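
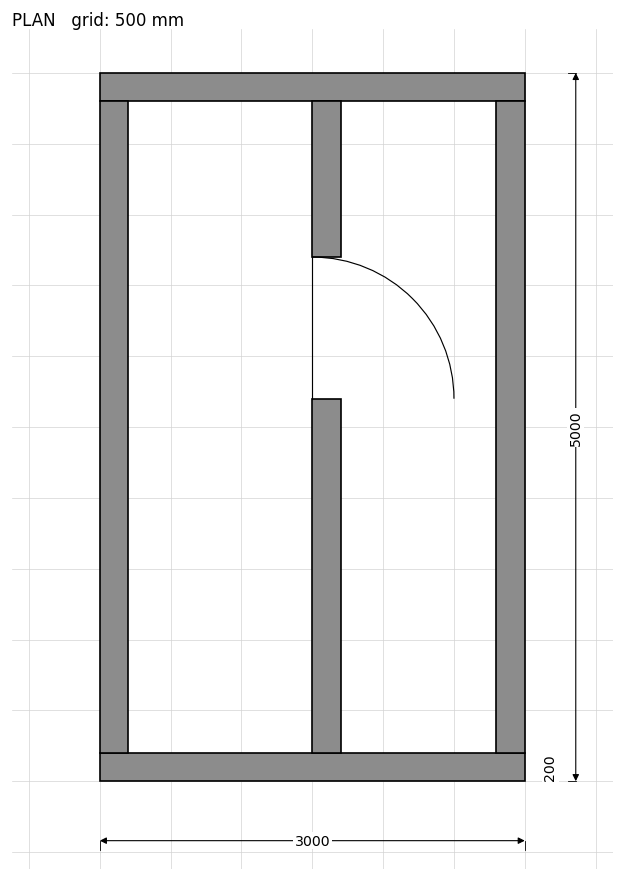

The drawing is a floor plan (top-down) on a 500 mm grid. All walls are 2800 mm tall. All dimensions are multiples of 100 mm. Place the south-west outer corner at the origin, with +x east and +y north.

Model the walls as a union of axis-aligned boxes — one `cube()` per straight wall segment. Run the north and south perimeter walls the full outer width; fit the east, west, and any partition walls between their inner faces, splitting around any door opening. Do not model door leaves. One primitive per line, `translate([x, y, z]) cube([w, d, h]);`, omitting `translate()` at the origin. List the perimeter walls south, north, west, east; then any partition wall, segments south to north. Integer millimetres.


cube([3000, 200, 2800]);
translate([0, 4800, 0]) cube([3000, 200, 2800]);
translate([0, 200, 0]) cube([200, 4600, 2800]);
translate([2800, 200, 0]) cube([200, 4600, 2800]);
translate([1500, 200, 0]) cube([200, 2500, 2800]);
translate([1500, 3700, 0]) cube([200, 1100, 2800]);


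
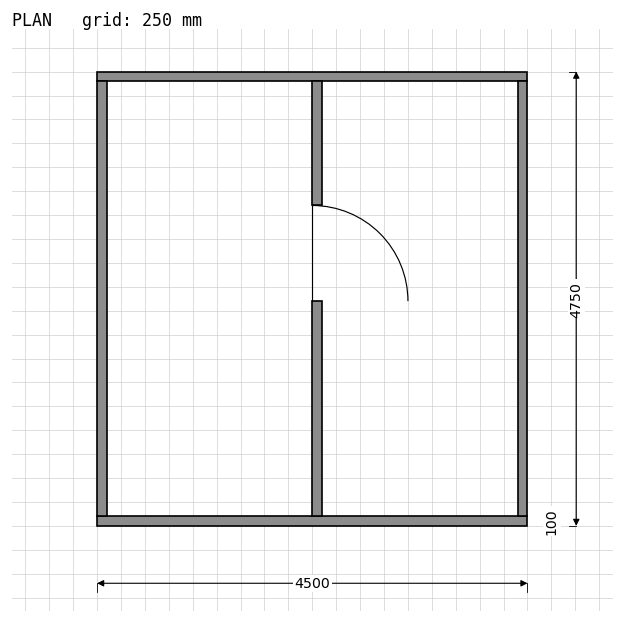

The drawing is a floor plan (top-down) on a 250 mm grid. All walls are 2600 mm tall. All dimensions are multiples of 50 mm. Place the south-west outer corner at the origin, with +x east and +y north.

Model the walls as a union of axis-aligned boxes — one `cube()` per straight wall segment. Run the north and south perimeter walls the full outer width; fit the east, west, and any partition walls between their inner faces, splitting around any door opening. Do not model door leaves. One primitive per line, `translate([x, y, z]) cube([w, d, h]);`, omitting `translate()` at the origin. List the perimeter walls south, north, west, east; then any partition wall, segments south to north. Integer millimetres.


cube([4500, 100, 2600]);
translate([0, 4650, 0]) cube([4500, 100, 2600]);
translate([0, 100, 0]) cube([100, 4550, 2600]);
translate([4400, 100, 0]) cube([100, 4550, 2600]);
translate([2250, 100, 0]) cube([100, 2250, 2600]);
translate([2250, 3350, 0]) cube([100, 1300, 2600]);


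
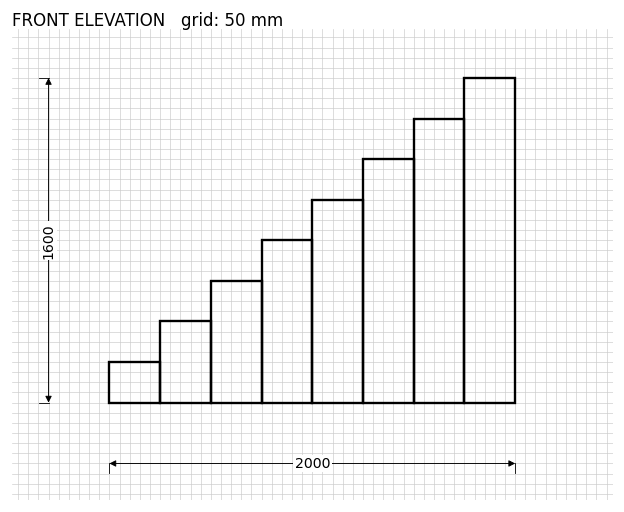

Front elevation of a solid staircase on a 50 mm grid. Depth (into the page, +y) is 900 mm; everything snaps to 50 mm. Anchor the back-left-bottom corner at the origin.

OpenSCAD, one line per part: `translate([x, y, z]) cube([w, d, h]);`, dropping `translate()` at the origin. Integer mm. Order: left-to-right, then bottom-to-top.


cube([250, 900, 200]);
translate([250, 0, 0]) cube([250, 900, 400]);
translate([500, 0, 0]) cube([250, 900, 600]);
translate([750, 0, 0]) cube([250, 900, 800]);
translate([1000, 0, 0]) cube([250, 900, 1000]);
translate([1250, 0, 0]) cube([250, 900, 1200]);
translate([1500, 0, 0]) cube([250, 900, 1400]);
translate([1750, 0, 0]) cube([250, 900, 1600]);


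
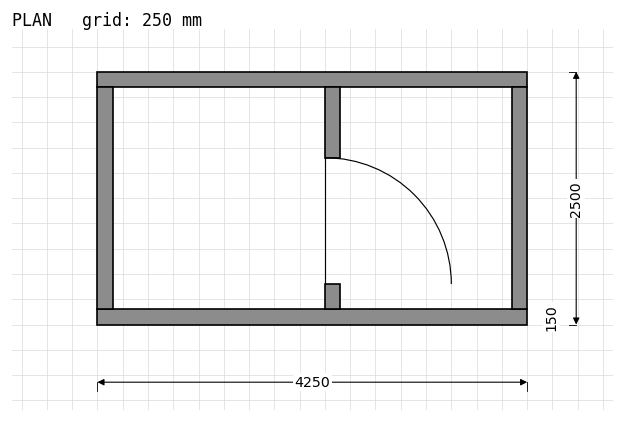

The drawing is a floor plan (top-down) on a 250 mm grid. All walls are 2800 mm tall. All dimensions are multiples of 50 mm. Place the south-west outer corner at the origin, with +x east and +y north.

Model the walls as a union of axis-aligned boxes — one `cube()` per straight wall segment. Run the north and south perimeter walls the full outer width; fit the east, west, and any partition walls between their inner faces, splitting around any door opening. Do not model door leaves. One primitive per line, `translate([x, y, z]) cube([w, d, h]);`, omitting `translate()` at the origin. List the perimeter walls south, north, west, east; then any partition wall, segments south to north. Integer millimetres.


cube([4250, 150, 2800]);
translate([0, 2350, 0]) cube([4250, 150, 2800]);
translate([0, 150, 0]) cube([150, 2200, 2800]);
translate([4100, 150, 0]) cube([150, 2200, 2800]);
translate([2250, 150, 0]) cube([150, 250, 2800]);
translate([2250, 1650, 0]) cube([150, 700, 2800]);


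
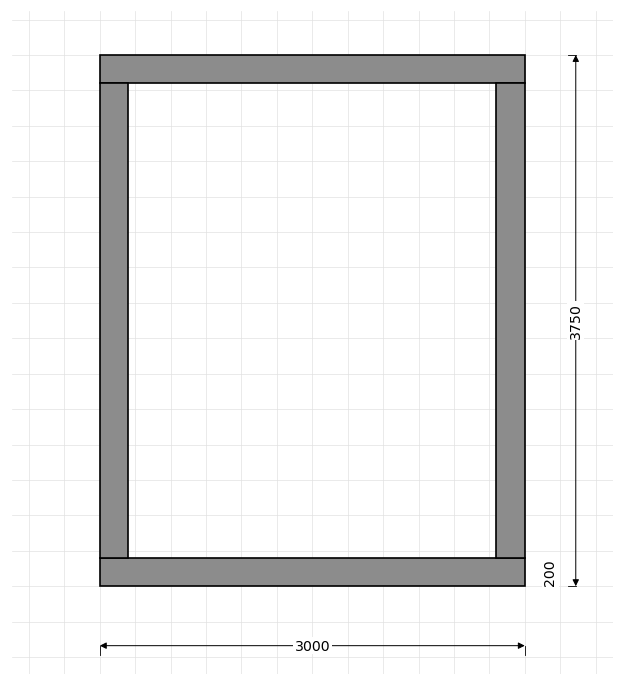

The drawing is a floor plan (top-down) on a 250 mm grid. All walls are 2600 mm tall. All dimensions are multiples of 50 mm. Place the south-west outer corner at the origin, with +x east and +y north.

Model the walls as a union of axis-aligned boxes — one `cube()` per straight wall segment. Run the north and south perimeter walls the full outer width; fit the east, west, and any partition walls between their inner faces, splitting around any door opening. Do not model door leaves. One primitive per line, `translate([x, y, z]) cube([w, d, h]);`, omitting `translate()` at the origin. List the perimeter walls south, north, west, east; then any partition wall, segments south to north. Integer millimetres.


cube([3000, 200, 2600]);
translate([0, 3550, 0]) cube([3000, 200, 2600]);
translate([0, 200, 0]) cube([200, 3350, 2600]);
translate([2800, 200, 0]) cube([200, 3350, 2600]);


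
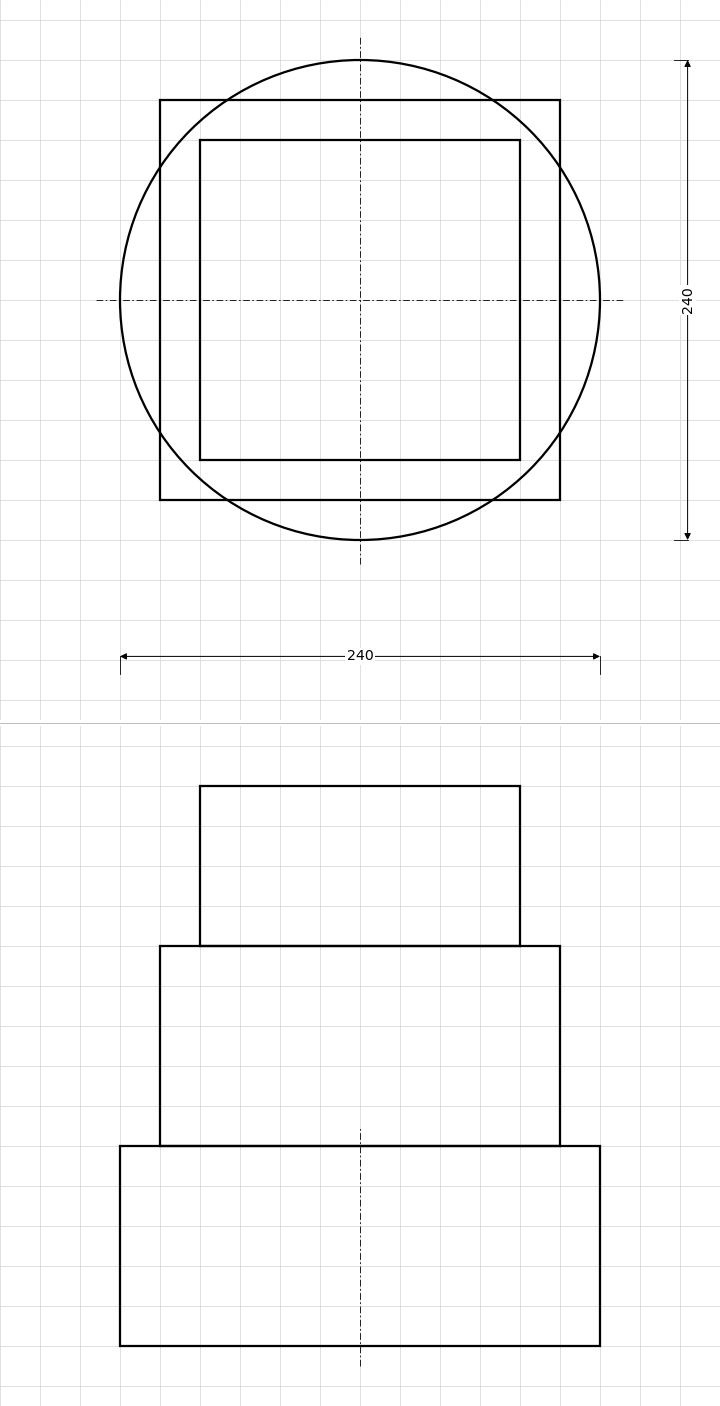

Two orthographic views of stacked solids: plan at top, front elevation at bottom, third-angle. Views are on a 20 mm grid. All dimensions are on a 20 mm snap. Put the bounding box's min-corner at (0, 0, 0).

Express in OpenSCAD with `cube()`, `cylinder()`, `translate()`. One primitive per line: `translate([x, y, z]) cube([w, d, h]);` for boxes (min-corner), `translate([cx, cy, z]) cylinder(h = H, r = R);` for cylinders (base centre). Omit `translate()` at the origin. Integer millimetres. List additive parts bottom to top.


translate([120, 120, 0]) cylinder(h = 100, r = 120);
translate([20, 20, 100]) cube([200, 200, 100]);
translate([40, 40, 200]) cube([160, 160, 80]);


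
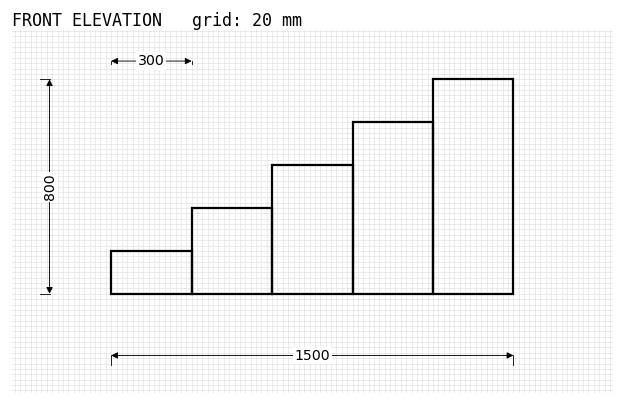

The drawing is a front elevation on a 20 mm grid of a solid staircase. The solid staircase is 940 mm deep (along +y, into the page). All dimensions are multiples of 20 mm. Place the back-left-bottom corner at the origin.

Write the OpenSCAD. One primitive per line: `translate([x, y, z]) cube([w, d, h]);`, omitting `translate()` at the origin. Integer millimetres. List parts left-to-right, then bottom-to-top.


cube([300, 940, 160]);
translate([300, 0, 0]) cube([300, 940, 320]);
translate([600, 0, 0]) cube([300, 940, 480]);
translate([900, 0, 0]) cube([300, 940, 640]);
translate([1200, 0, 0]) cube([300, 940, 800]);


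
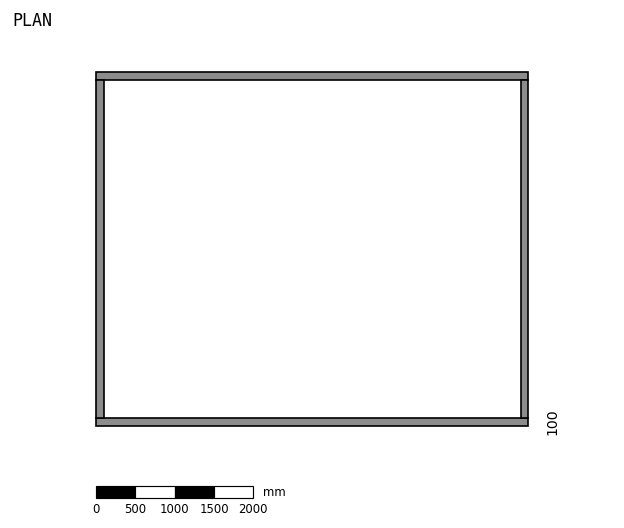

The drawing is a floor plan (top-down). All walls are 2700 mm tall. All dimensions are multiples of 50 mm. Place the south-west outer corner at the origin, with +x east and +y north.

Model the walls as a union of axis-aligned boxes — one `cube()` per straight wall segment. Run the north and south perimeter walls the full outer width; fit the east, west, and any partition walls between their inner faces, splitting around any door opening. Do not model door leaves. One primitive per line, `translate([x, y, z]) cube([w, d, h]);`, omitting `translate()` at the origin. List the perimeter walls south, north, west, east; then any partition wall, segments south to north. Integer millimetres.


cube([5500, 100, 2700]);
translate([0, 4400, 0]) cube([5500, 100, 2700]);
translate([0, 100, 0]) cube([100, 4300, 2700]);
translate([5400, 100, 0]) cube([100, 4300, 2700]);


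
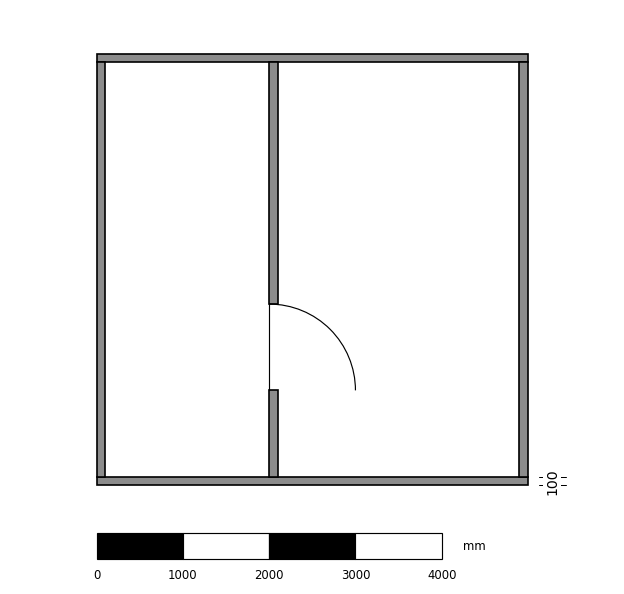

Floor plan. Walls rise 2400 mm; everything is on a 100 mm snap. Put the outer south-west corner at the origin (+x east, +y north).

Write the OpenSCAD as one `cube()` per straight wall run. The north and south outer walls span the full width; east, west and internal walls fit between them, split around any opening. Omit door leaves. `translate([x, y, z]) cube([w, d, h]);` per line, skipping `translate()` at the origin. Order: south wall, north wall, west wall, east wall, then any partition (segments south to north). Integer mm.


cube([5000, 100, 2400]);
translate([0, 4900, 0]) cube([5000, 100, 2400]);
translate([0, 100, 0]) cube([100, 4800, 2400]);
translate([4900, 100, 0]) cube([100, 4800, 2400]);
translate([2000, 100, 0]) cube([100, 1000, 2400]);
translate([2000, 2100, 0]) cube([100, 2800, 2400]);


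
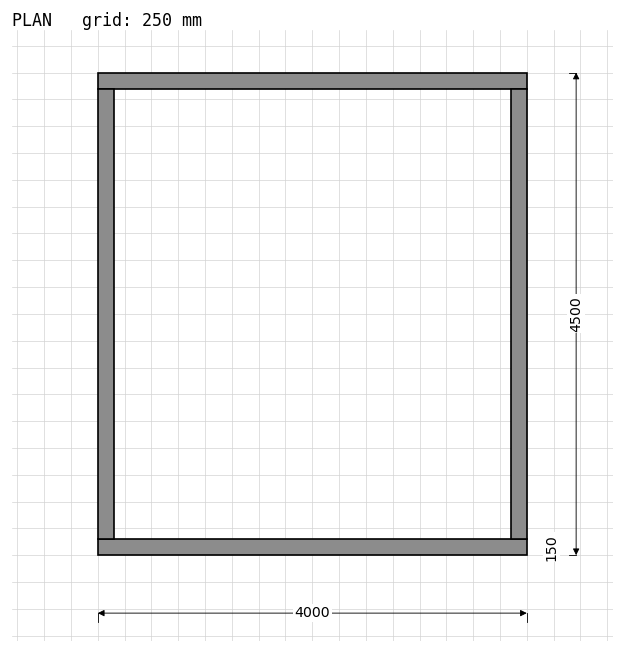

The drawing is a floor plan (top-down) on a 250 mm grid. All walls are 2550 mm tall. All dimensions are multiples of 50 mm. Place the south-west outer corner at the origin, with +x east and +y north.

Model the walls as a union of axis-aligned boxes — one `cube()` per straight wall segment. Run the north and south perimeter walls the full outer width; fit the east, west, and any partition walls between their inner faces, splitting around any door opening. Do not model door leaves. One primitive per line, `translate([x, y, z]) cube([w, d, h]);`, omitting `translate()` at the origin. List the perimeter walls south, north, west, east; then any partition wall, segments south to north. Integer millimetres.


cube([4000, 150, 2550]);
translate([0, 4350, 0]) cube([4000, 150, 2550]);
translate([0, 150, 0]) cube([150, 4200, 2550]);
translate([3850, 150, 0]) cube([150, 4200, 2550]);


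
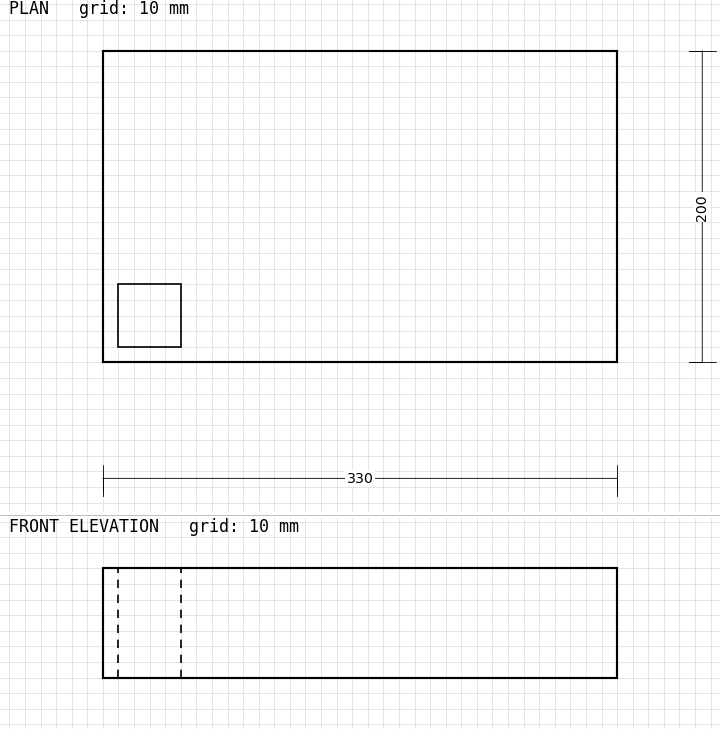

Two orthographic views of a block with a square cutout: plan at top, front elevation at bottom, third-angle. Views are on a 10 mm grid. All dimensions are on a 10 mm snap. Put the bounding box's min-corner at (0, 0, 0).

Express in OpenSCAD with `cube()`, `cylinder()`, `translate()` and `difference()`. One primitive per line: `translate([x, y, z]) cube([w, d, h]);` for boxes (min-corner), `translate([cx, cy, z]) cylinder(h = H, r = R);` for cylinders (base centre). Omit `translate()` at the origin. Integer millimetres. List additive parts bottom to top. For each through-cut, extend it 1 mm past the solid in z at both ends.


difference() {
  cube([330, 200, 70]);
  translate([10, 10, -1]) cube([40, 40, 72]);
}


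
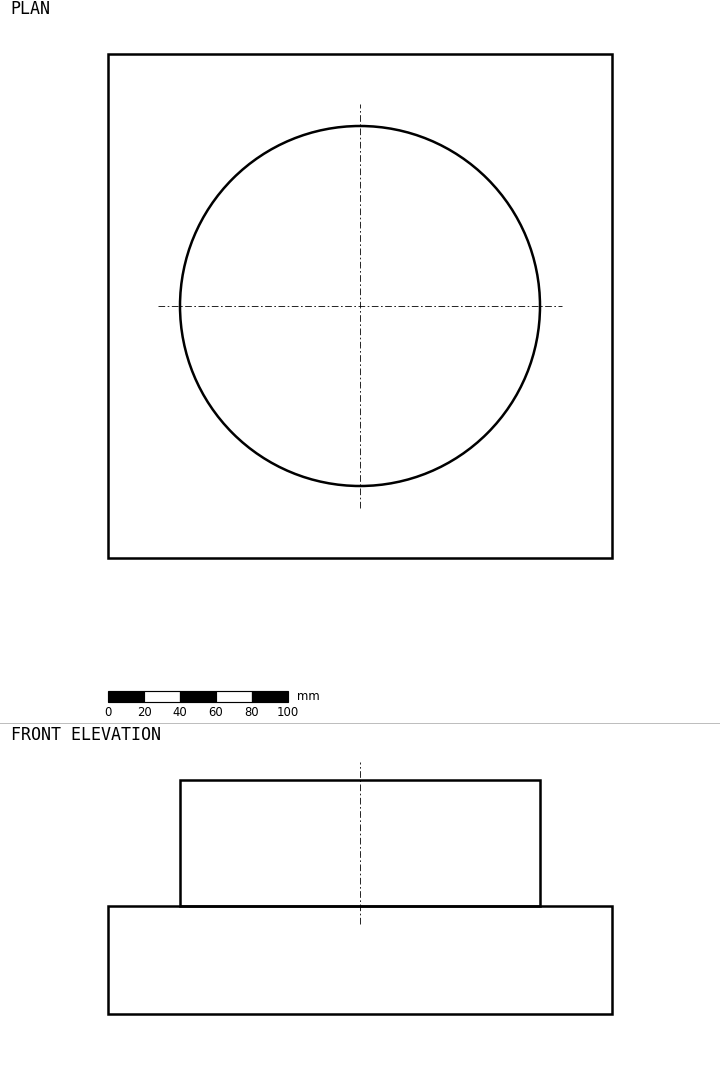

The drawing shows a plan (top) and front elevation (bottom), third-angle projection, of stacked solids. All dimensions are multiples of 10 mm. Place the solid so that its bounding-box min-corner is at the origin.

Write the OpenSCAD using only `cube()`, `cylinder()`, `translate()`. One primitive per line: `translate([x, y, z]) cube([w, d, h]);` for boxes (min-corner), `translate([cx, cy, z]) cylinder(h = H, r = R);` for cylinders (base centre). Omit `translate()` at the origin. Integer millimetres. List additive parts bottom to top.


cube([280, 280, 60]);
translate([140, 140, 60]) cylinder(h = 70, r = 100);


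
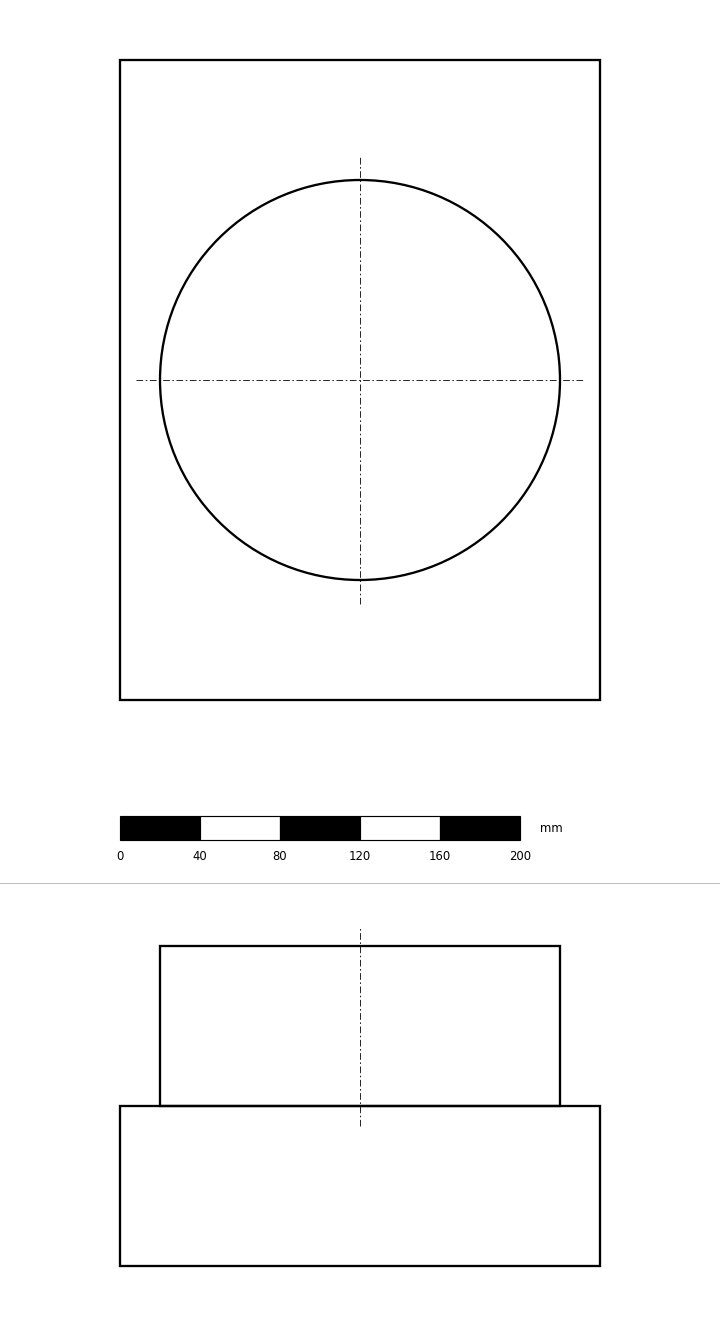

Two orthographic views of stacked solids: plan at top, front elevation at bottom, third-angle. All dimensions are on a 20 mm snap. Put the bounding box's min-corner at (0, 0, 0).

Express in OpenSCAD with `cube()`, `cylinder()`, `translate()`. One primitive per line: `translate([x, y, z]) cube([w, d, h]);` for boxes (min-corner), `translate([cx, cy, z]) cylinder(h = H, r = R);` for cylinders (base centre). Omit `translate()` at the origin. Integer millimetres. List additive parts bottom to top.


cube([240, 320, 80]);
translate([120, 160, 80]) cylinder(h = 80, r = 100);


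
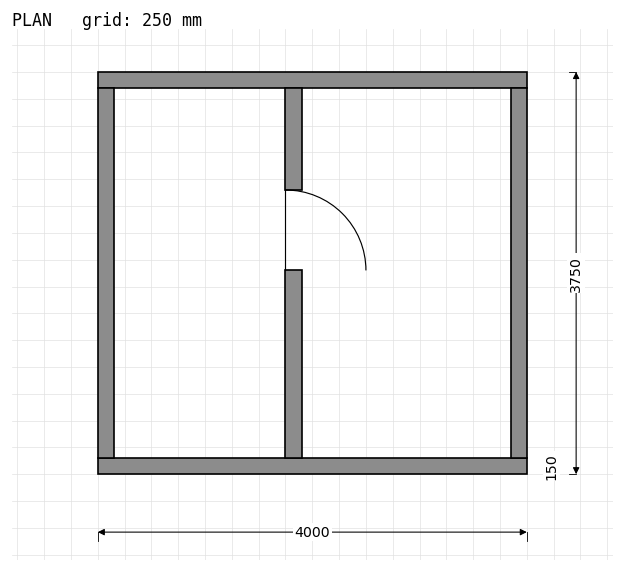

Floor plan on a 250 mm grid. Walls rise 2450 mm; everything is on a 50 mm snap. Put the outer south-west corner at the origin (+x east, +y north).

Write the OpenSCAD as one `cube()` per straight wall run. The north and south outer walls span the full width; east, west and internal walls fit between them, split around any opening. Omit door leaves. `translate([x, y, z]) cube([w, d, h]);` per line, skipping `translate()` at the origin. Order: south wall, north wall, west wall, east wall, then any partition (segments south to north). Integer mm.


cube([4000, 150, 2450]);
translate([0, 3600, 0]) cube([4000, 150, 2450]);
translate([0, 150, 0]) cube([150, 3450, 2450]);
translate([3850, 150, 0]) cube([150, 3450, 2450]);
translate([1750, 150, 0]) cube([150, 1750, 2450]);
translate([1750, 2650, 0]) cube([150, 950, 2450]);


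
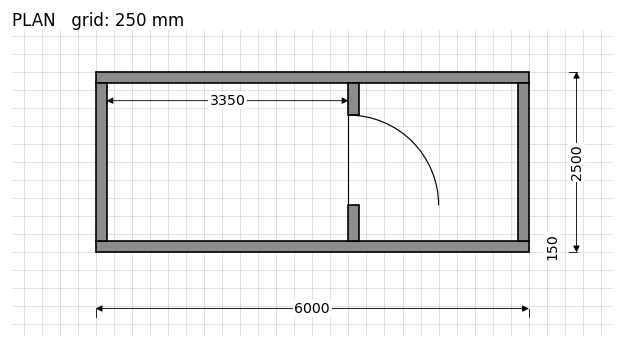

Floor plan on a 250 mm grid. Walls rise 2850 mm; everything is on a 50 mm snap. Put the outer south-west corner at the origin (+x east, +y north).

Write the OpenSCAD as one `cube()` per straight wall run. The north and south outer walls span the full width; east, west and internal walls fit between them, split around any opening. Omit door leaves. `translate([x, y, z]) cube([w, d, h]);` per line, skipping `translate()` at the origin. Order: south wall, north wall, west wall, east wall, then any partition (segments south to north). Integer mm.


cube([6000, 150, 2850]);
translate([0, 2350, 0]) cube([6000, 150, 2850]);
translate([0, 150, 0]) cube([150, 2200, 2850]);
translate([5850, 150, 0]) cube([150, 2200, 2850]);
translate([3500, 150, 0]) cube([150, 500, 2850]);
translate([3500, 1900, 0]) cube([150, 450, 2850]);


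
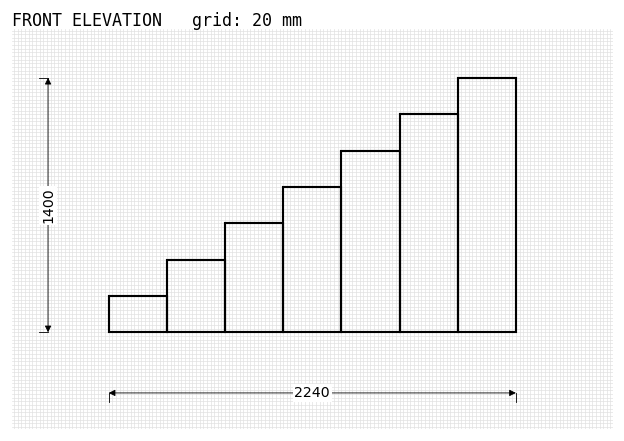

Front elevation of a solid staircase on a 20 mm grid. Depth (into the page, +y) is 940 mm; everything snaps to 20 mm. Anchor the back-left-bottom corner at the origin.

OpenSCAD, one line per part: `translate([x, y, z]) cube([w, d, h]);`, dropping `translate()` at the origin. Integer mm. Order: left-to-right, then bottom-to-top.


cube([320, 940, 200]);
translate([320, 0, 0]) cube([320, 940, 400]);
translate([640, 0, 0]) cube([320, 940, 600]);
translate([960, 0, 0]) cube([320, 940, 800]);
translate([1280, 0, 0]) cube([320, 940, 1000]);
translate([1600, 0, 0]) cube([320, 940, 1200]);
translate([1920, 0, 0]) cube([320, 940, 1400]);


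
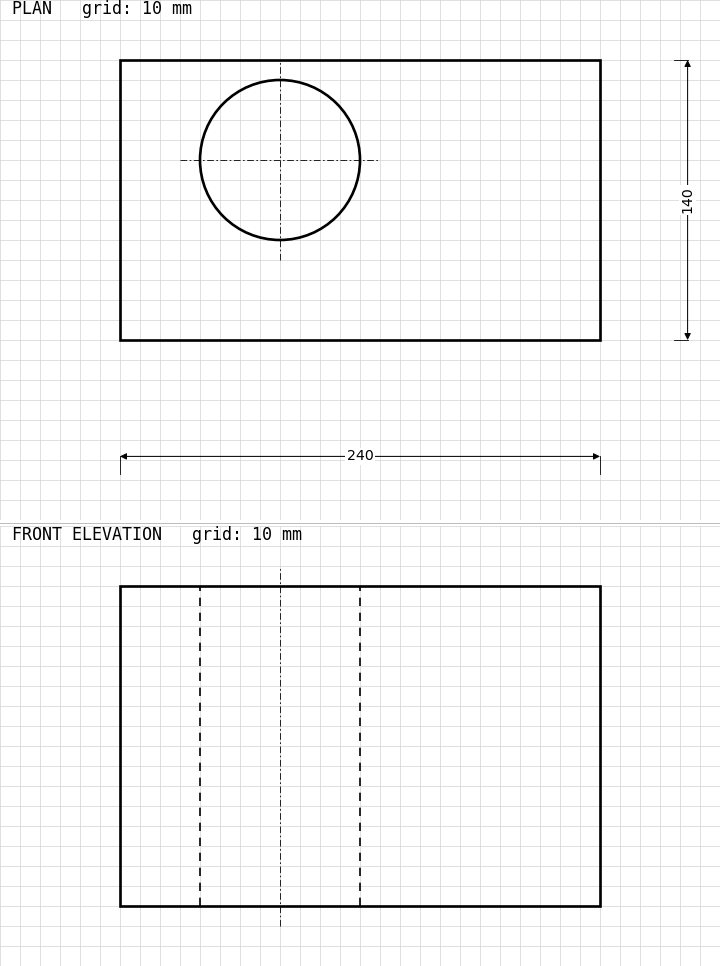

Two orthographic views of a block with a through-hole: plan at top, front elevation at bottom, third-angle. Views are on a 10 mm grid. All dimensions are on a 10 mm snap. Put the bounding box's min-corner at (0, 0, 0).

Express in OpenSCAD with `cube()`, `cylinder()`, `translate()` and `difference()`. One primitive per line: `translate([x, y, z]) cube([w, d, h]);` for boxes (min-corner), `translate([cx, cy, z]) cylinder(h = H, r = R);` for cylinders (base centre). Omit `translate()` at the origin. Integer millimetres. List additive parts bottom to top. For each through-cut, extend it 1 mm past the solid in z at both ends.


difference() {
  cube([240, 140, 160]);
  translate([80, 90, -1]) cylinder(h = 162, r = 40);
}


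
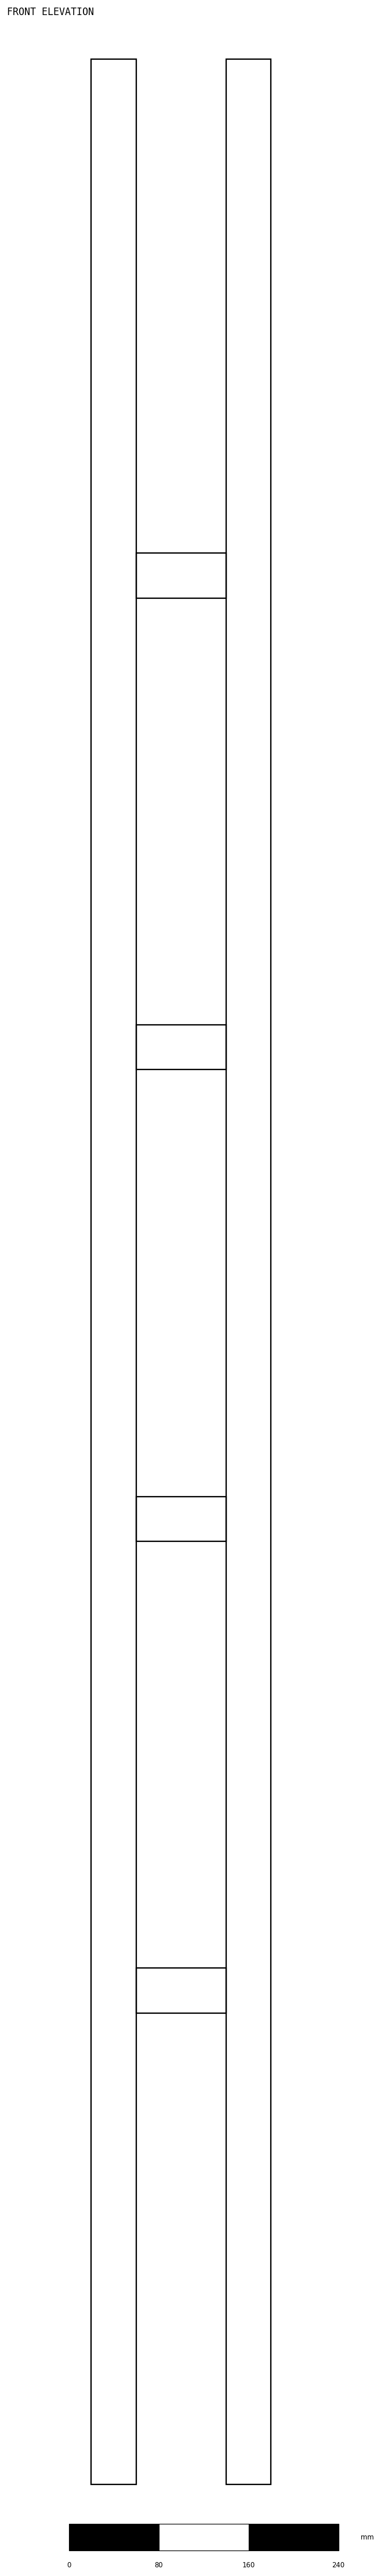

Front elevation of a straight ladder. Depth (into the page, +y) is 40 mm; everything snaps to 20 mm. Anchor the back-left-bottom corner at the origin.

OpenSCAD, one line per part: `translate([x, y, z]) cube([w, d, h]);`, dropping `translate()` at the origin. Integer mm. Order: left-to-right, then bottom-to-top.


cube([40, 40, 2160]);
translate([40, 0, 420]) cube([80, 40, 40]);
translate([40, 0, 840]) cube([80, 40, 40]);
translate([40, 0, 1260]) cube([80, 40, 40]);
translate([40, 0, 1680]) cube([80, 40, 40]);
translate([120, 0, 0]) cube([40, 40, 2160]);


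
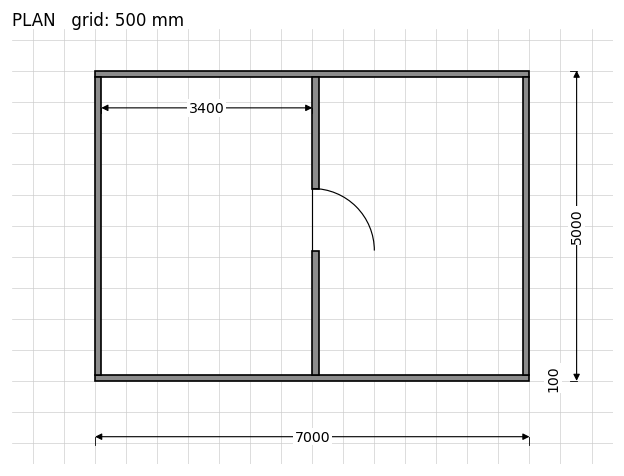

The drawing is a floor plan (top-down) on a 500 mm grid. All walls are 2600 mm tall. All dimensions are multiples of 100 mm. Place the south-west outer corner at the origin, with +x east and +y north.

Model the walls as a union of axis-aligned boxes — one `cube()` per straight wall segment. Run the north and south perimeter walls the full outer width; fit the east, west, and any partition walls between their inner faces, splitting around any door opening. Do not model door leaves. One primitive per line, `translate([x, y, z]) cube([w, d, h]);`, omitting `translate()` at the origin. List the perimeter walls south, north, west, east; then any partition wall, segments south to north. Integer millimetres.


cube([7000, 100, 2600]);
translate([0, 4900, 0]) cube([7000, 100, 2600]);
translate([0, 100, 0]) cube([100, 4800, 2600]);
translate([6900, 100, 0]) cube([100, 4800, 2600]);
translate([3500, 100, 0]) cube([100, 2000, 2600]);
translate([3500, 3100, 0]) cube([100, 1800, 2600]);


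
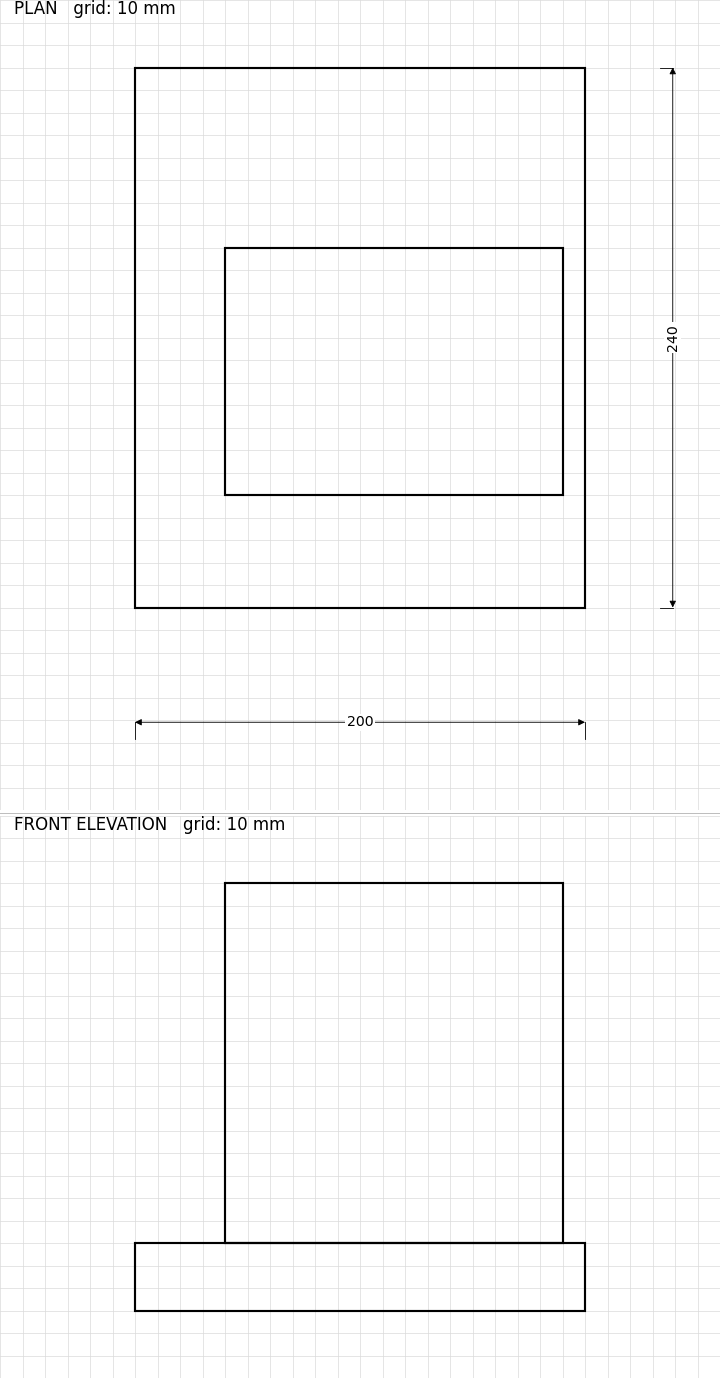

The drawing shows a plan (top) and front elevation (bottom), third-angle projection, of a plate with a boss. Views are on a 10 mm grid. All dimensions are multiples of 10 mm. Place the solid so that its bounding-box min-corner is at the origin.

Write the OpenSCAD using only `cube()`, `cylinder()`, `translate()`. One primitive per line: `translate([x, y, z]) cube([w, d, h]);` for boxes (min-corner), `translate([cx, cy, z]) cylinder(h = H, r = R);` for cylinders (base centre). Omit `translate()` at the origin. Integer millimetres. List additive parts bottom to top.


cube([200, 240, 30]);
translate([40, 50, 30]) cube([150, 110, 160]);


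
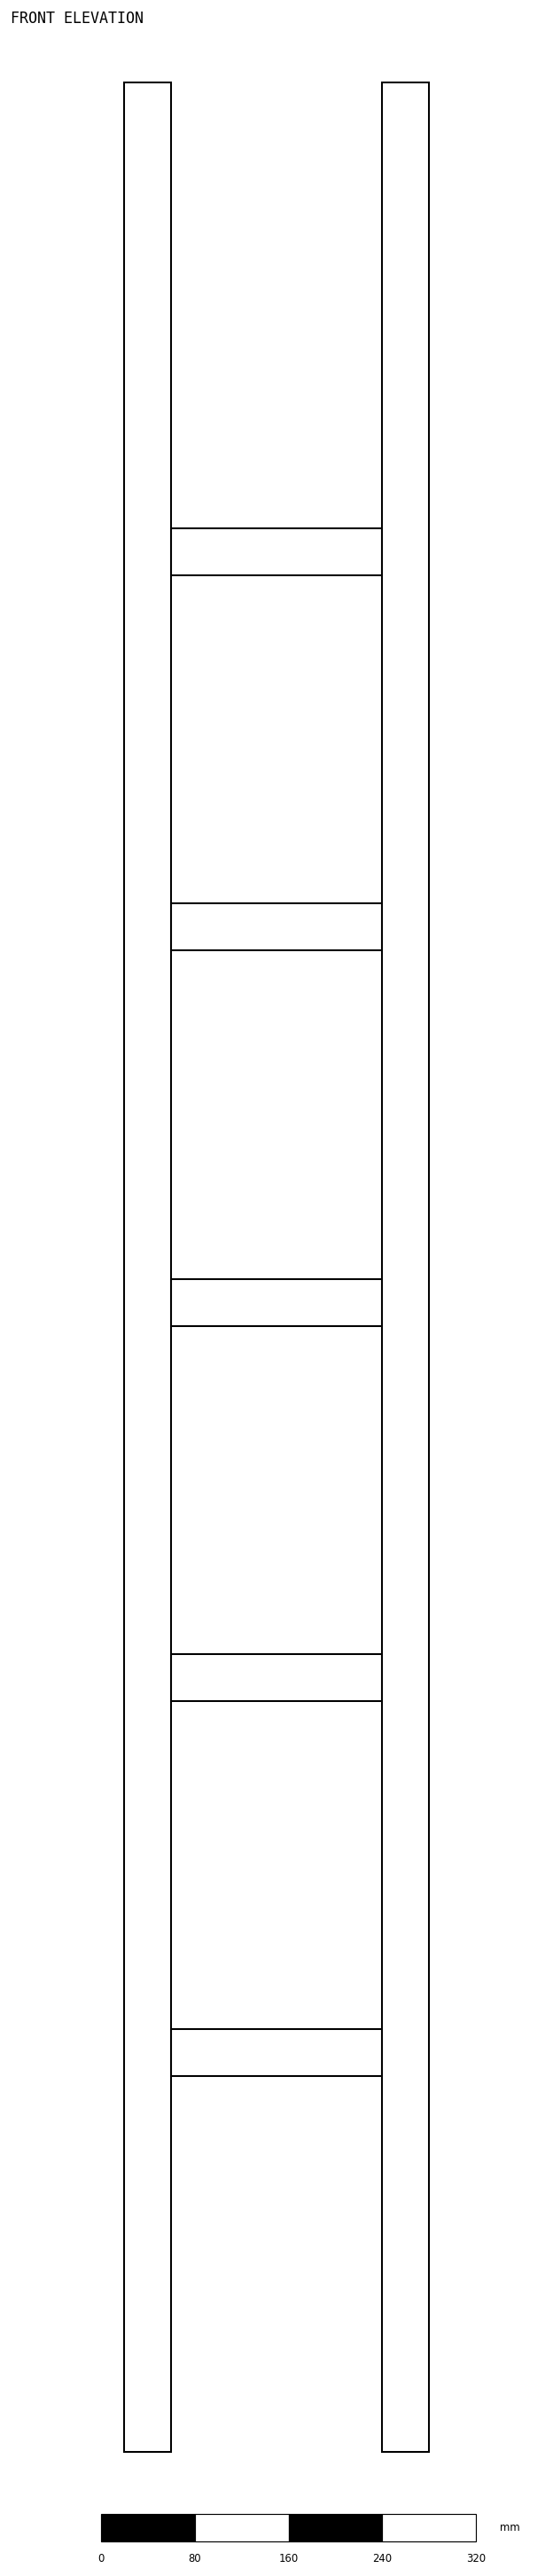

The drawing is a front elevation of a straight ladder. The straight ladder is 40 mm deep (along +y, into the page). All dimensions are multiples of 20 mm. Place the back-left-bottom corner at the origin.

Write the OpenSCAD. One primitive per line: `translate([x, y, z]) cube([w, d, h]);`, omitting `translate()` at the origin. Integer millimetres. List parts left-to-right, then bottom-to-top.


cube([40, 40, 2020]);
translate([40, 0, 320]) cube([180, 40, 40]);
translate([40, 0, 640]) cube([180, 40, 40]);
translate([40, 0, 960]) cube([180, 40, 40]);
translate([40, 0, 1280]) cube([180, 40, 40]);
translate([40, 0, 1600]) cube([180, 40, 40]);
translate([220, 0, 0]) cube([40, 40, 2020]);


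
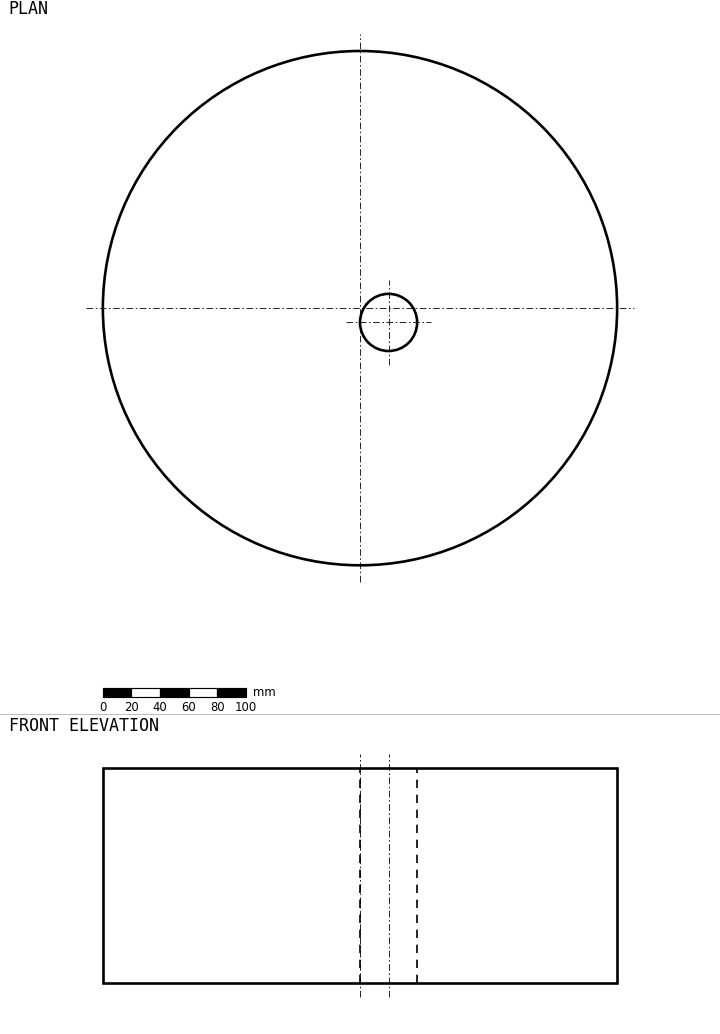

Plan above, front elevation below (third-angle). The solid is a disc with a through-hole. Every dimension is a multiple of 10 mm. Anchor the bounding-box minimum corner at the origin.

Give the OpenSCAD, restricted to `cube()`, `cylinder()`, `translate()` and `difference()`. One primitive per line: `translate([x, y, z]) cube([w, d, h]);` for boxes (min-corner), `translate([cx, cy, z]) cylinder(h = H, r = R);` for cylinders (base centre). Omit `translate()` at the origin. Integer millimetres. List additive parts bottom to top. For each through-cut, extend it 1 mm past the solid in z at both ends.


difference() {
  translate([180, 180, 0]) cylinder(h = 150, r = 180);
  translate([200, 170, -1]) cylinder(h = 152, r = 20);
}


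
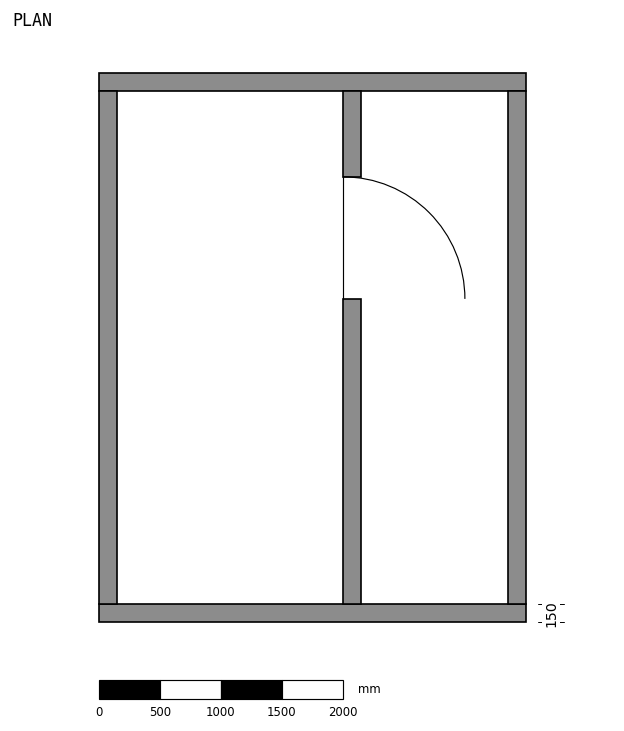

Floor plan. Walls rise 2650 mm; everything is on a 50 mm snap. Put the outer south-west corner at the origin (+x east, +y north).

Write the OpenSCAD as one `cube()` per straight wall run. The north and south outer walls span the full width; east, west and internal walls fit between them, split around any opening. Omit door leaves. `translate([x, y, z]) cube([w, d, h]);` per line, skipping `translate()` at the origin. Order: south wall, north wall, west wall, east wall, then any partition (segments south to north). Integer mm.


cube([3500, 150, 2650]);
translate([0, 4350, 0]) cube([3500, 150, 2650]);
translate([0, 150, 0]) cube([150, 4200, 2650]);
translate([3350, 150, 0]) cube([150, 4200, 2650]);
translate([2000, 150, 0]) cube([150, 2500, 2650]);
translate([2000, 3650, 0]) cube([150, 700, 2650]);


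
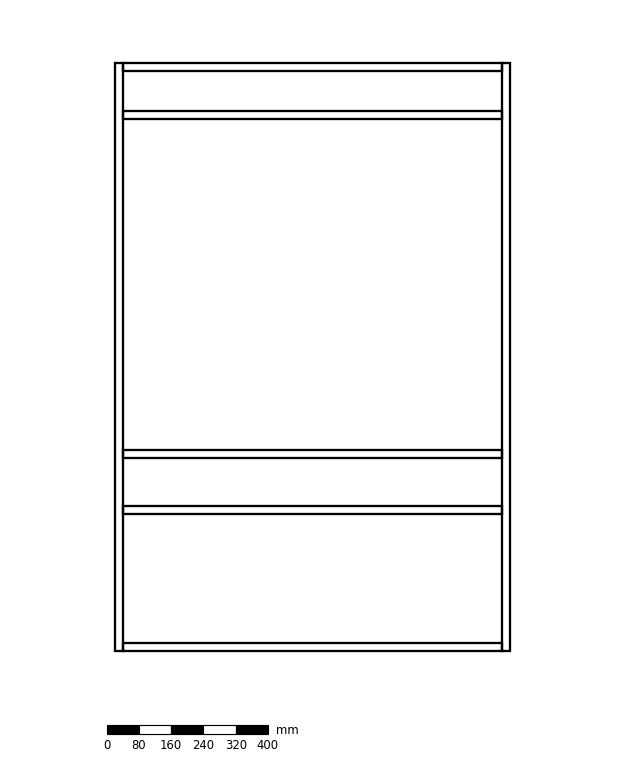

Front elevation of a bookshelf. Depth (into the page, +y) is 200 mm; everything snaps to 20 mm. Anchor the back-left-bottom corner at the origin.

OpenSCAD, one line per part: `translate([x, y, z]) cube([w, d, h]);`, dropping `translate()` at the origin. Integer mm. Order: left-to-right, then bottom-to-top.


cube([20, 200, 1460]);
translate([20, 0, 0]) cube([940, 200, 20]);
translate([20, 0, 340]) cube([940, 200, 20]);
translate([20, 0, 480]) cube([940, 200, 20]);
translate([20, 0, 1320]) cube([940, 200, 20]);
translate([20, 0, 1440]) cube([940, 200, 20]);
translate([960, 0, 0]) cube([20, 200, 1460]);


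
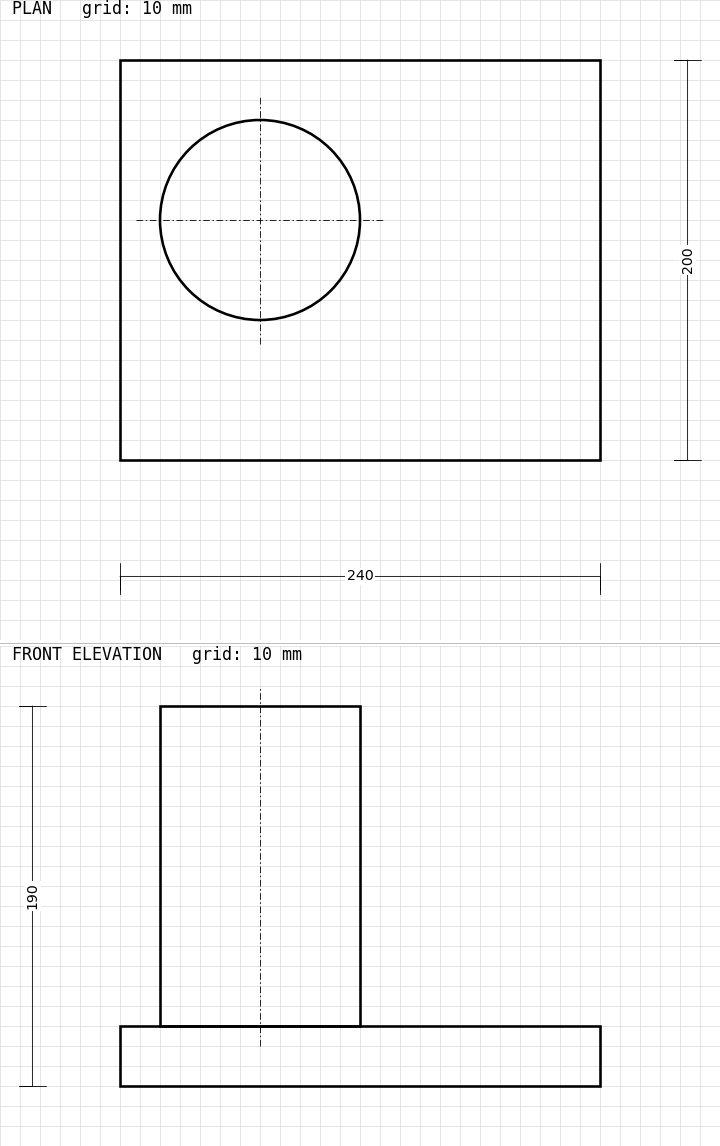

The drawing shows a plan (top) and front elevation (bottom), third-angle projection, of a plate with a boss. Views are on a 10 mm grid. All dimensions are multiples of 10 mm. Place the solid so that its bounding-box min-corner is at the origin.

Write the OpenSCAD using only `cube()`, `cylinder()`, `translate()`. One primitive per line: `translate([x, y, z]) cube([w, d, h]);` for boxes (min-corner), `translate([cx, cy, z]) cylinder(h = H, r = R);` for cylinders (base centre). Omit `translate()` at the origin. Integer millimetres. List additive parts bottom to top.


cube([240, 200, 30]);
translate([70, 120, 30]) cylinder(h = 160, r = 50);


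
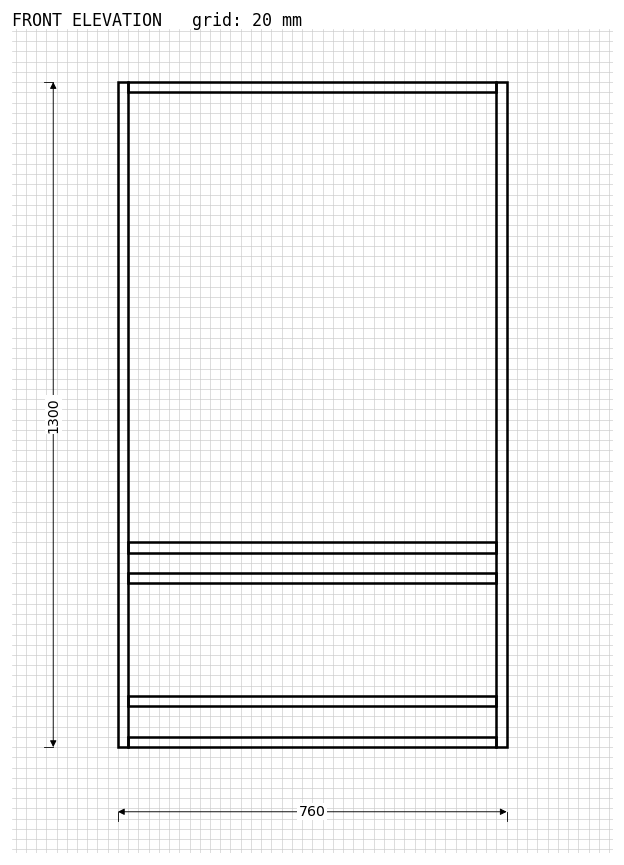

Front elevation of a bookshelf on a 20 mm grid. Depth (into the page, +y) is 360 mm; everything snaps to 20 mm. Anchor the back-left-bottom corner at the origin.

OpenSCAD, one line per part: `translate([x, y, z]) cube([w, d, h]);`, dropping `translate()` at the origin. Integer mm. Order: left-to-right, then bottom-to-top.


cube([20, 360, 1300]);
translate([20, 0, 0]) cube([720, 360, 20]);
translate([20, 0, 80]) cube([720, 360, 20]);
translate([20, 0, 320]) cube([720, 360, 20]);
translate([20, 0, 380]) cube([720, 360, 20]);
translate([20, 0, 1280]) cube([720, 360, 20]);
translate([740, 0, 0]) cube([20, 360, 1300]);


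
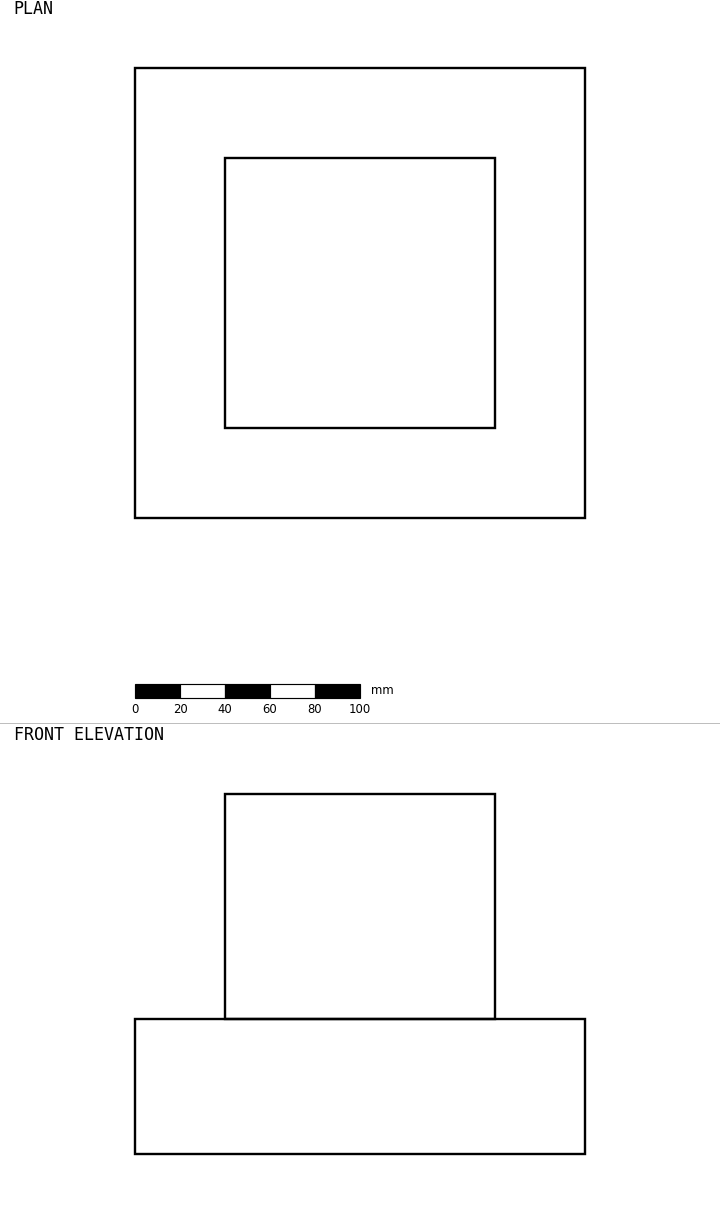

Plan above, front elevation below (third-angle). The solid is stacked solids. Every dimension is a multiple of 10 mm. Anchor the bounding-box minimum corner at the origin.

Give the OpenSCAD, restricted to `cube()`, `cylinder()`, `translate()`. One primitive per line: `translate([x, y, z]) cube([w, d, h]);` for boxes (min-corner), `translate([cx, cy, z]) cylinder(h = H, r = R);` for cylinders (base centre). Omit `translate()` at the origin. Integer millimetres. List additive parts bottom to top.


cube([200, 200, 60]);
translate([40, 40, 60]) cube([120, 120, 100]);


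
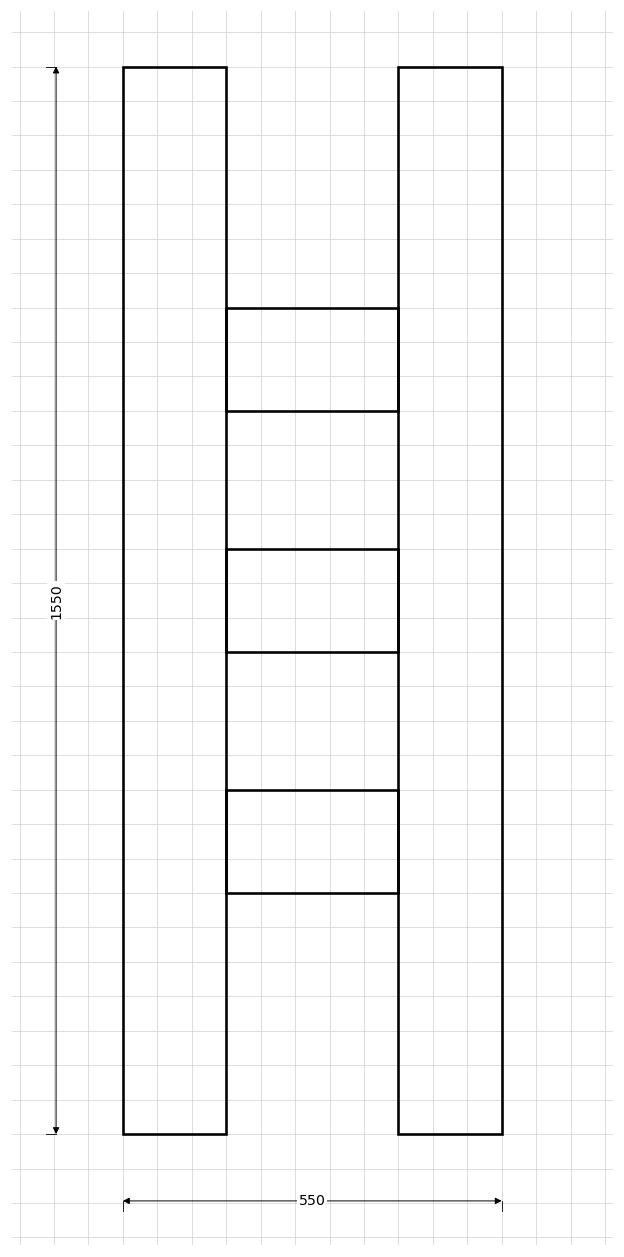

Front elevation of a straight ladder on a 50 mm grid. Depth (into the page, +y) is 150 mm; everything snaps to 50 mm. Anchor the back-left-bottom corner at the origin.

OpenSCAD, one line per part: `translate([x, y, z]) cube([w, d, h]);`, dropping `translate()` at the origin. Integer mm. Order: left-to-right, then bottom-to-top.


cube([150, 150, 1550]);
translate([150, 0, 350]) cube([250, 150, 150]);
translate([150, 0, 700]) cube([250, 150, 150]);
translate([150, 0, 1050]) cube([250, 150, 150]);
translate([400, 0, 0]) cube([150, 150, 1550]);


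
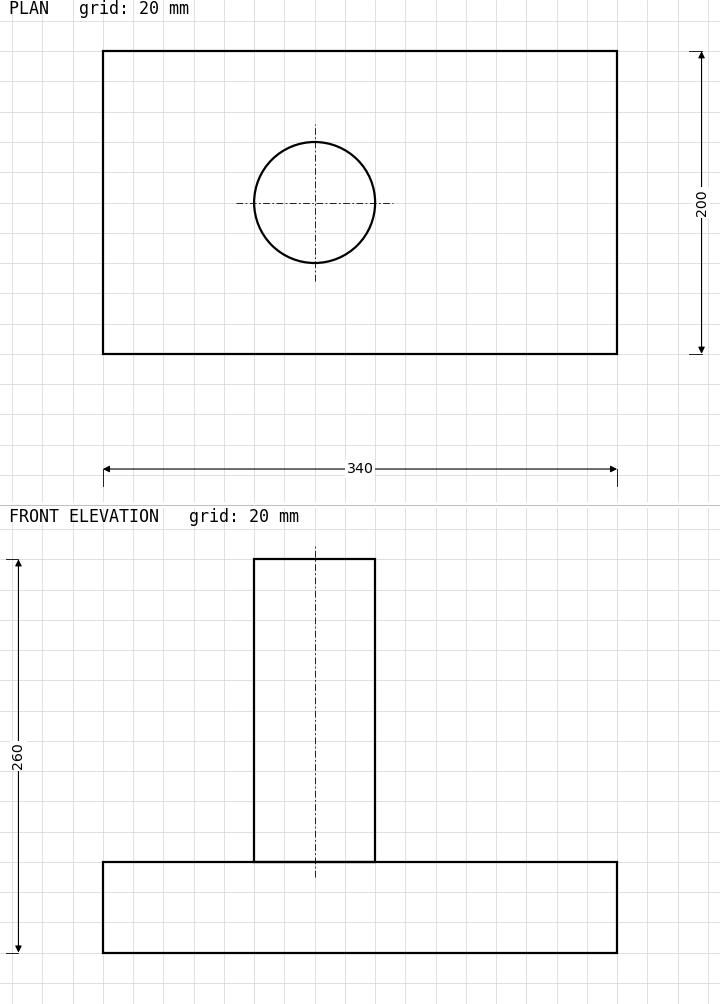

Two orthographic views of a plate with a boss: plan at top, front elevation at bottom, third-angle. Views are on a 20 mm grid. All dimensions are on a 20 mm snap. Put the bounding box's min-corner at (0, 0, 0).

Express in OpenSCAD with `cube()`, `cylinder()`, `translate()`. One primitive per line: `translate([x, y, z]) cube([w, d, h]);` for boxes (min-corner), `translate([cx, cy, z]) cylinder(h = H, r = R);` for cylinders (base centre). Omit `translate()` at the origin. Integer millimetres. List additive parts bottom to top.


cube([340, 200, 60]);
translate([140, 100, 60]) cylinder(h = 200, r = 40);


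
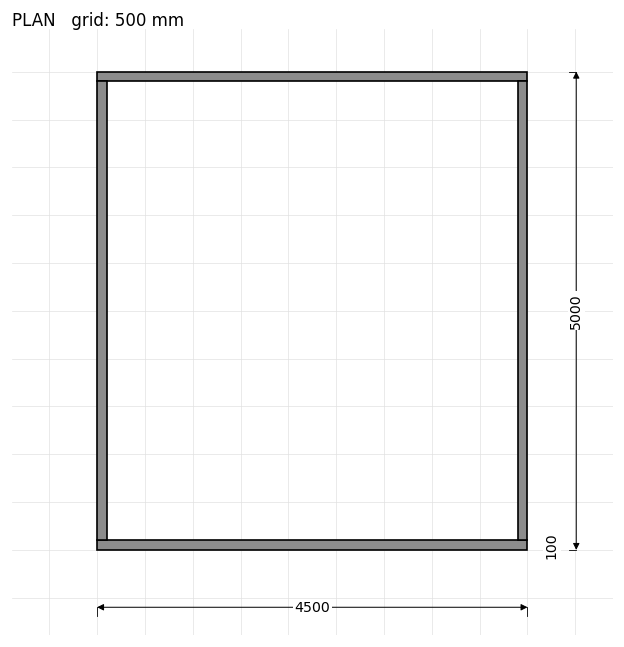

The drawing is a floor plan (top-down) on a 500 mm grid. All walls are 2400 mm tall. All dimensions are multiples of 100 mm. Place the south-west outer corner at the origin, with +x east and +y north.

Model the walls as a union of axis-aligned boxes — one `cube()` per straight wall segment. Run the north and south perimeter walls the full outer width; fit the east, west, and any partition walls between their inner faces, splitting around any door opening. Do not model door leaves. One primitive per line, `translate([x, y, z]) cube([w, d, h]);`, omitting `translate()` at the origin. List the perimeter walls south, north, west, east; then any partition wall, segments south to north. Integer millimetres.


cube([4500, 100, 2400]);
translate([0, 4900, 0]) cube([4500, 100, 2400]);
translate([0, 100, 0]) cube([100, 4800, 2400]);
translate([4400, 100, 0]) cube([100, 4800, 2400]);


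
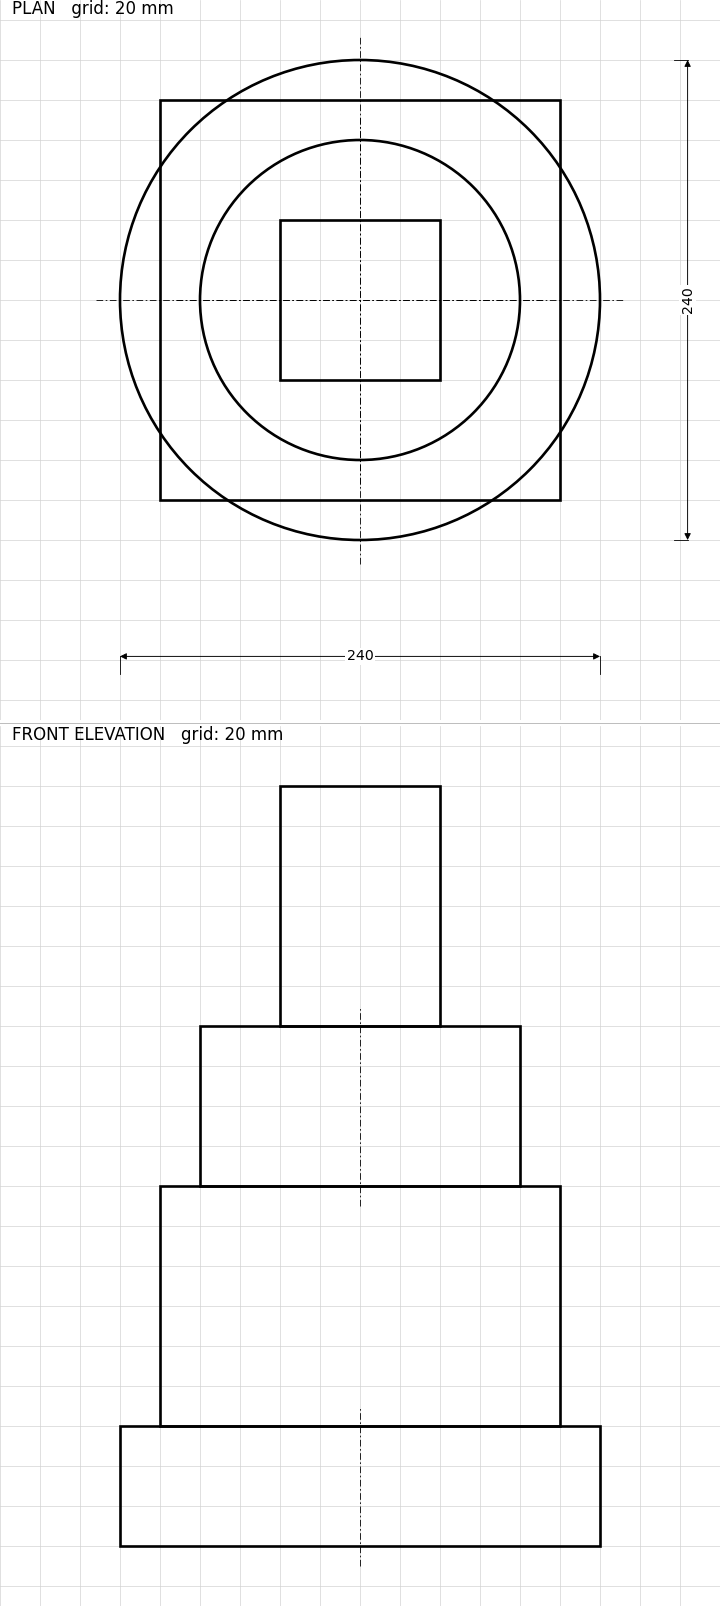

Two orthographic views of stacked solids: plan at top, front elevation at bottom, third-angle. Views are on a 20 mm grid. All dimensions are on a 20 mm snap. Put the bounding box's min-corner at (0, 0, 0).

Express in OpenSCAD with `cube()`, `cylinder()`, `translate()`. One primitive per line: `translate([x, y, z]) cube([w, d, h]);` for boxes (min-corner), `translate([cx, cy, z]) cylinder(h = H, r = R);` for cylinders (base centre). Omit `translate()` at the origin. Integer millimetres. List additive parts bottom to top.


translate([120, 120, 0]) cylinder(h = 60, r = 120);
translate([20, 20, 60]) cube([200, 200, 120]);
translate([120, 120, 180]) cylinder(h = 80, r = 80);
translate([80, 80, 260]) cube([80, 80, 120]);


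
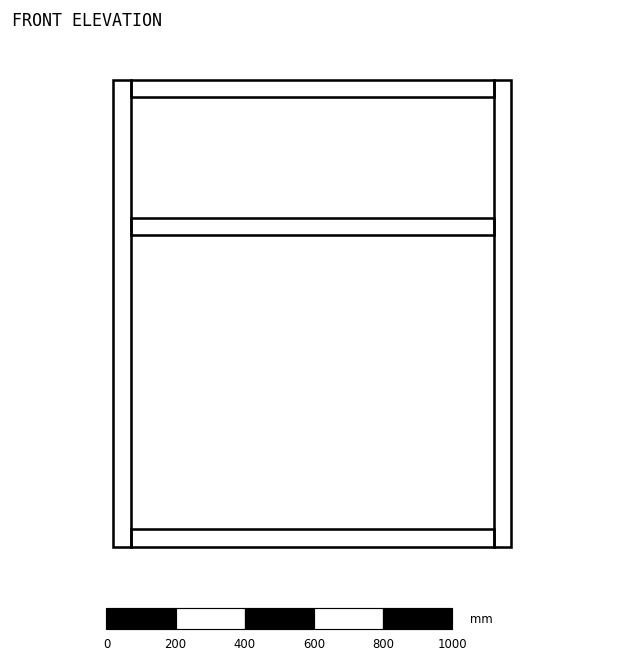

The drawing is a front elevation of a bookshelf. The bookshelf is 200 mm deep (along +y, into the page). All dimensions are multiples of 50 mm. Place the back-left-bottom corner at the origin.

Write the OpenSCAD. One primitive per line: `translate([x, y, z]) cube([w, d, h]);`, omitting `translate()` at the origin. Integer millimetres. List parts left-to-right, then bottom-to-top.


cube([50, 200, 1350]);
translate([50, 0, 0]) cube([1050, 200, 50]);
translate([50, 0, 900]) cube([1050, 200, 50]);
translate([50, 0, 1300]) cube([1050, 200, 50]);
translate([1100, 0, 0]) cube([50, 200, 1350]);


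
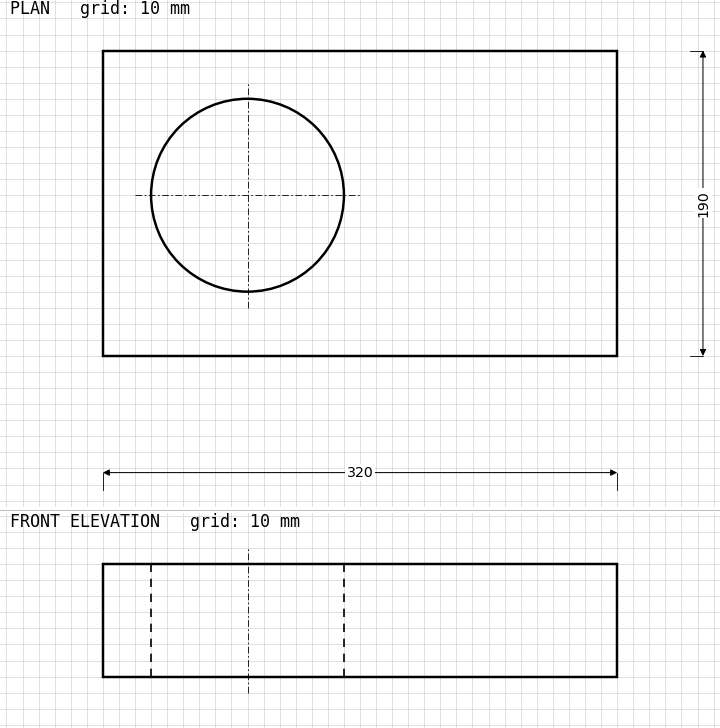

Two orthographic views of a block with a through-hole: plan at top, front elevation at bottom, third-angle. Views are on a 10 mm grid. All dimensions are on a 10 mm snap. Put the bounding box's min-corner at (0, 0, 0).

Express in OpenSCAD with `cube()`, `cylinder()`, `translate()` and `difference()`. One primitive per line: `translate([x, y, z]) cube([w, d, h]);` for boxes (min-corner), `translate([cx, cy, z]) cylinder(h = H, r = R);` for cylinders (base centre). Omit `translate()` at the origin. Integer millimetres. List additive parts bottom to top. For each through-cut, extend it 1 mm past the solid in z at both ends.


difference() {
  cube([320, 190, 70]);
  translate([90, 100, -1]) cylinder(h = 72, r = 60);
}


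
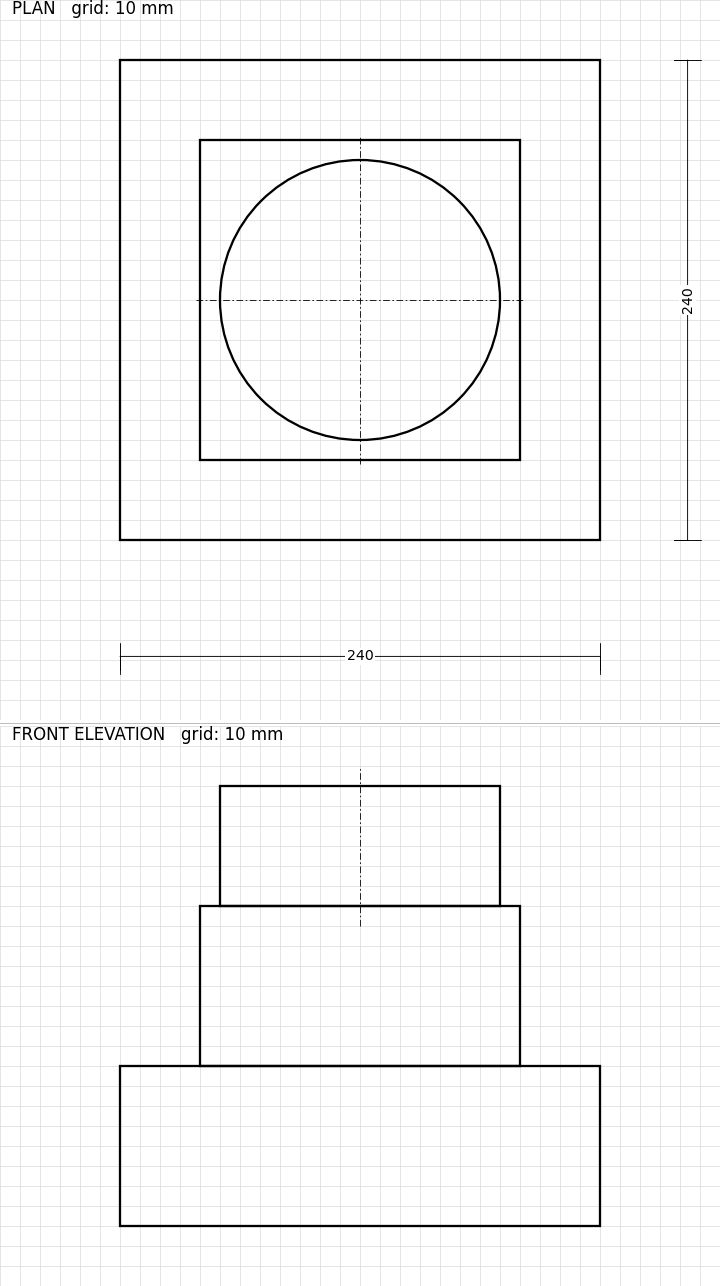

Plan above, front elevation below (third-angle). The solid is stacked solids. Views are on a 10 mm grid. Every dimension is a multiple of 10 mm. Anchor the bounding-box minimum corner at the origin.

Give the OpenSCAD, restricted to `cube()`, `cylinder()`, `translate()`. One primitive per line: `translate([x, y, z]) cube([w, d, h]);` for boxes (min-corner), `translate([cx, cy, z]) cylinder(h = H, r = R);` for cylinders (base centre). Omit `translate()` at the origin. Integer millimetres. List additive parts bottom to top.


cube([240, 240, 80]);
translate([40, 40, 80]) cube([160, 160, 80]);
translate([120, 120, 160]) cylinder(h = 60, r = 70);


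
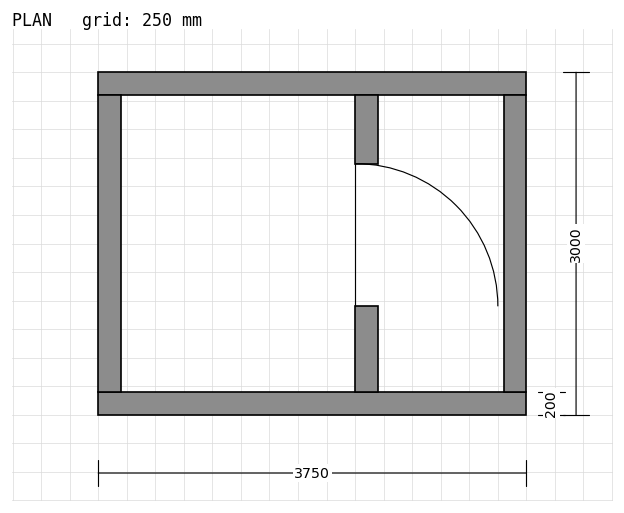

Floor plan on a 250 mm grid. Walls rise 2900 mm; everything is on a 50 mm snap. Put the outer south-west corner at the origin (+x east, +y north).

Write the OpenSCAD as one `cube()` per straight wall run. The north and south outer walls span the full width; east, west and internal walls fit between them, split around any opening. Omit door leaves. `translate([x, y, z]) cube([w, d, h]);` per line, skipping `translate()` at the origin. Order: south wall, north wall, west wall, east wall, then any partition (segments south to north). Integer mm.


cube([3750, 200, 2900]);
translate([0, 2800, 0]) cube([3750, 200, 2900]);
translate([0, 200, 0]) cube([200, 2600, 2900]);
translate([3550, 200, 0]) cube([200, 2600, 2900]);
translate([2250, 200, 0]) cube([200, 750, 2900]);
translate([2250, 2200, 0]) cube([200, 600, 2900]);


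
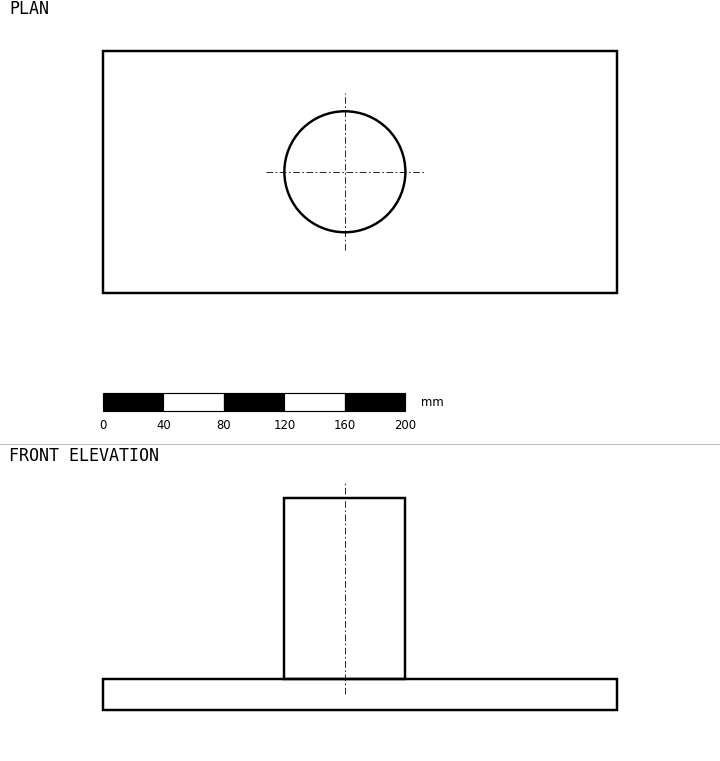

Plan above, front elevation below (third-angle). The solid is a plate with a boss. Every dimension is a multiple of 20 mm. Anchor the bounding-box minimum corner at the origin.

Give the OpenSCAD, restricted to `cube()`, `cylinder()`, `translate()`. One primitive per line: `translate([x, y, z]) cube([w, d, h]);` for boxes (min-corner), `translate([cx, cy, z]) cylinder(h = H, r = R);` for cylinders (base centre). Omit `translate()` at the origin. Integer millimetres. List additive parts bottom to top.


cube([340, 160, 20]);
translate([160, 80, 20]) cylinder(h = 120, r = 40);
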